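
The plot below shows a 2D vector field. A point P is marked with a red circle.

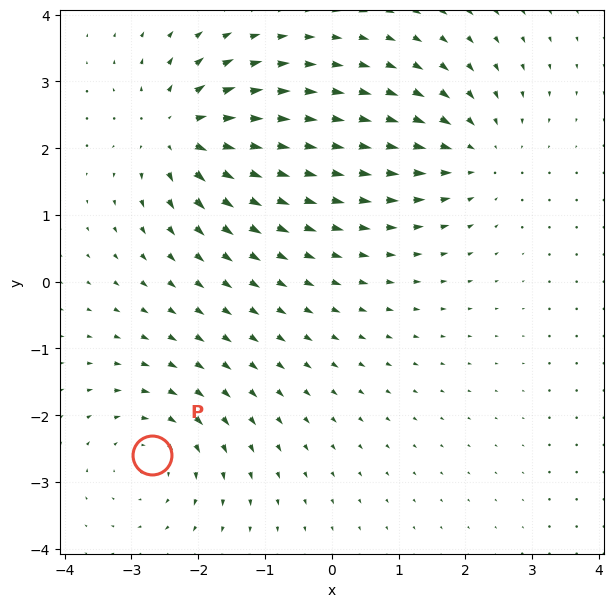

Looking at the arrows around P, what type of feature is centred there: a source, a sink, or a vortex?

At P (-2.7, -2.6) the arrows circulate clockwise. Divergence ≈0, curl about -4 — near-zero divergence with nonzero curl is a vortex.

vortex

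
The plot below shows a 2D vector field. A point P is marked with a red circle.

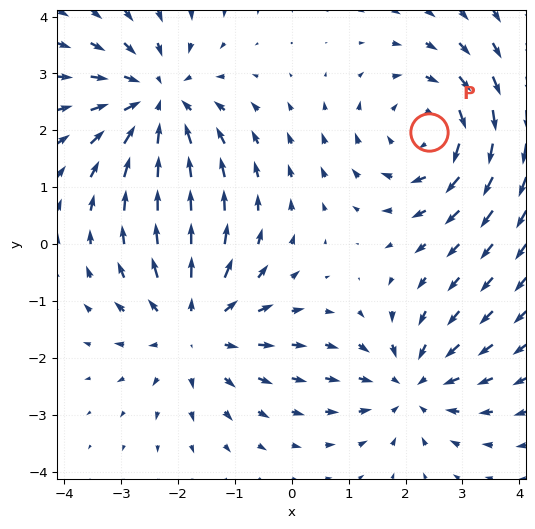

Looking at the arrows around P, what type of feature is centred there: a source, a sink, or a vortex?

At P (2.4, 2.0) the arrows circulate clockwise. Divergence ≈0, curl about -4 — near-zero divergence with nonzero curl is a vortex.

vortex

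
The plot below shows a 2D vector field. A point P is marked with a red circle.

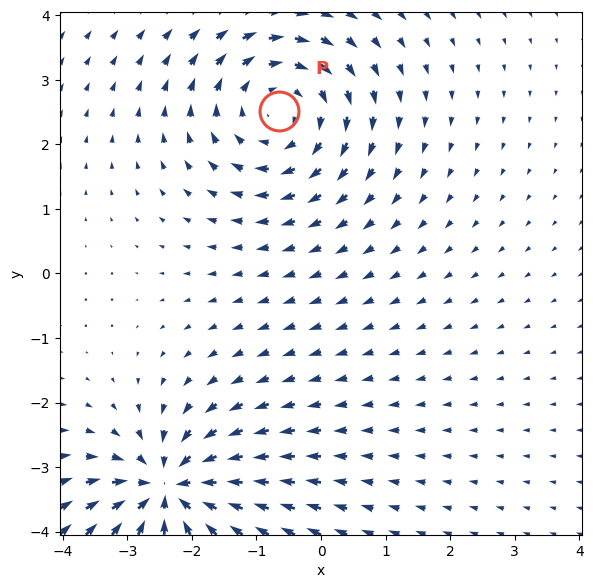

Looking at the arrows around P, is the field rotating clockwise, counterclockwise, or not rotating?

Near P at (-0.6, 2.5) the arrows circulate clockwise. The curl (z-component) there is about -3; negative curl means clockwise rotation.

clockwise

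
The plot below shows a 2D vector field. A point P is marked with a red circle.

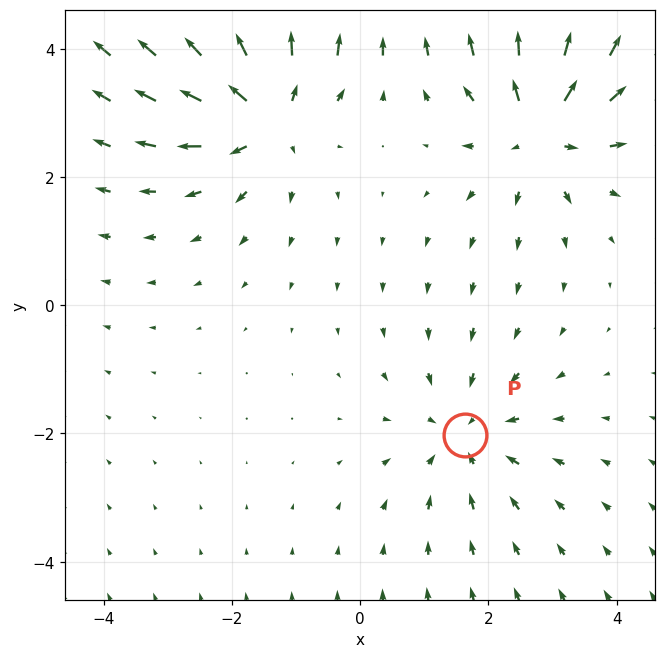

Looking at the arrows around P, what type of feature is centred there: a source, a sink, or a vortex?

At P (1.6, -2.0) the arrows converge inward. Divergence about -3, curl ≈0 — negative divergence with near-zero curl is a sink.

sink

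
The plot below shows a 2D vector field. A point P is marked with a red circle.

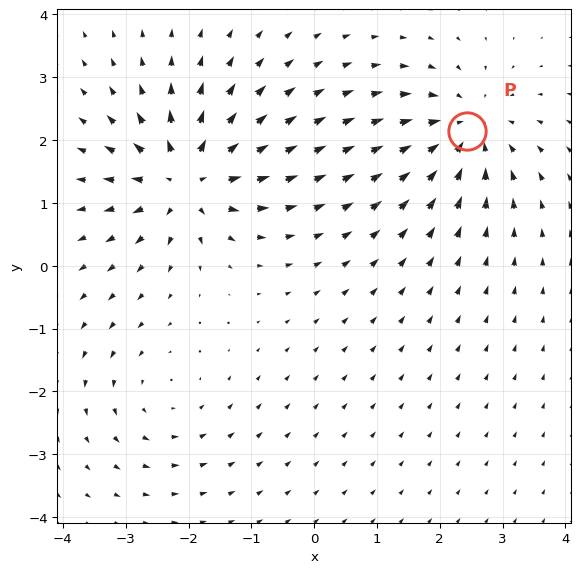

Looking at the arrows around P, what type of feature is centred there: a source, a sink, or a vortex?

At P (2.4, 2.1) the arrows converge inward. Divergence about -5, curl ≈0 — negative divergence with near-zero curl is a sink.

sink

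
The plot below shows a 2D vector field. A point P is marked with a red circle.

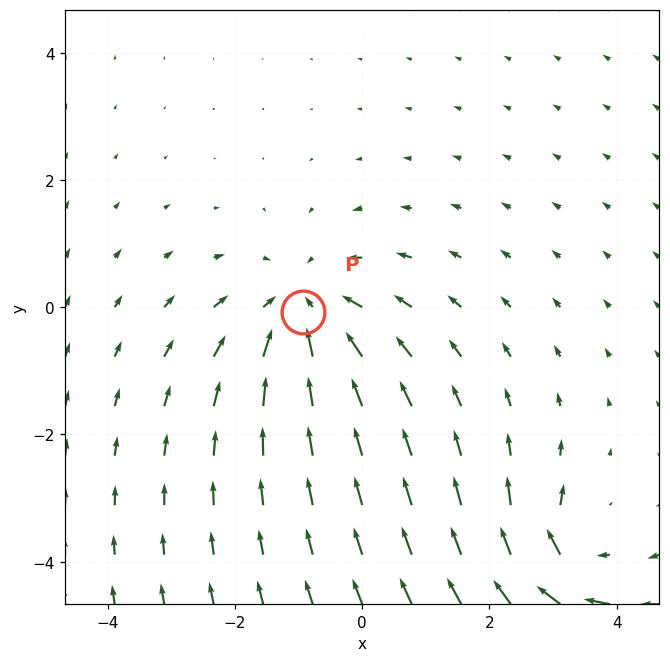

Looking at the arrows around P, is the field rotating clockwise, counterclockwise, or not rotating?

not rotating

Near P at (-0.9, -0.1) the arrows show no circulation. The curl there is ≈0.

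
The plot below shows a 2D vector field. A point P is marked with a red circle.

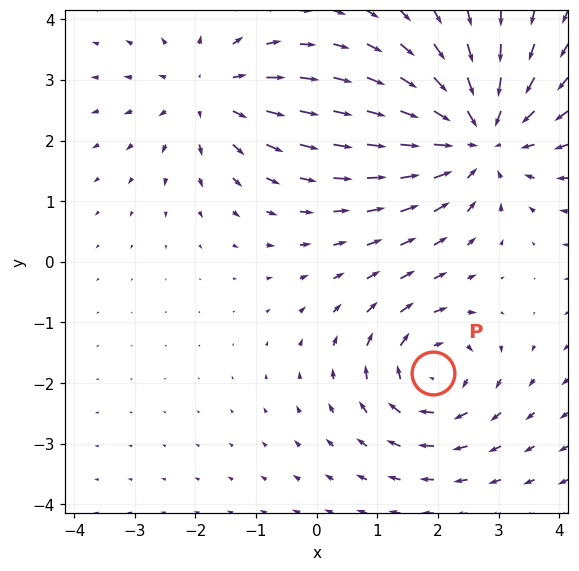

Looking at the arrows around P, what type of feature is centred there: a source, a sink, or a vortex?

vortex

At P (1.9, -1.8) the arrows circulate clockwise. Divergence ≈0, curl about -4 — near-zero divergence with nonzero curl is a vortex.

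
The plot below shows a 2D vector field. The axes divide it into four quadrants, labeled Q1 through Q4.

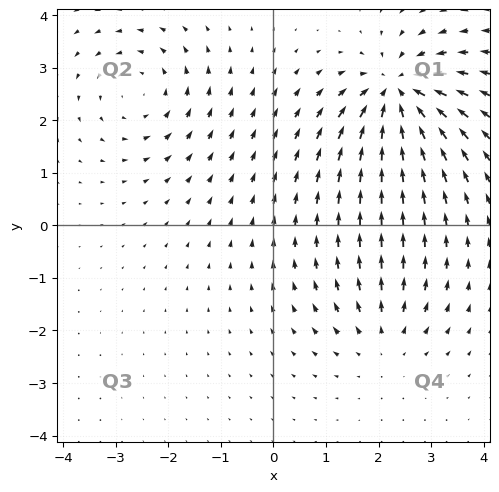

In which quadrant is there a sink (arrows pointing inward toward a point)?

The sink sits at approximately (2.4, 2.5), which lies in quadrant Q1. The divergence there is about -6, negative as expected for a sink.

Q1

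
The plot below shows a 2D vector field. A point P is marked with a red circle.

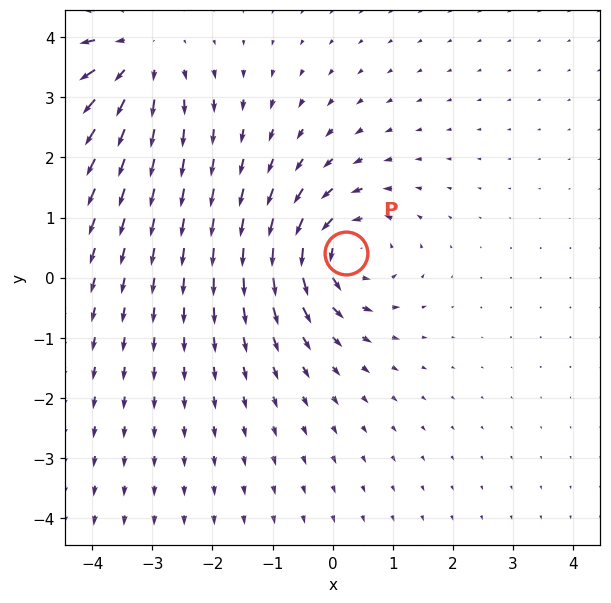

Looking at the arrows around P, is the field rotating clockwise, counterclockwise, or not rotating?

Near P at (0.2, 0.4) the arrows circulate counterclockwise. The curl (z-component) there is about +6; positive curl means counterclockwise rotation.

counterclockwise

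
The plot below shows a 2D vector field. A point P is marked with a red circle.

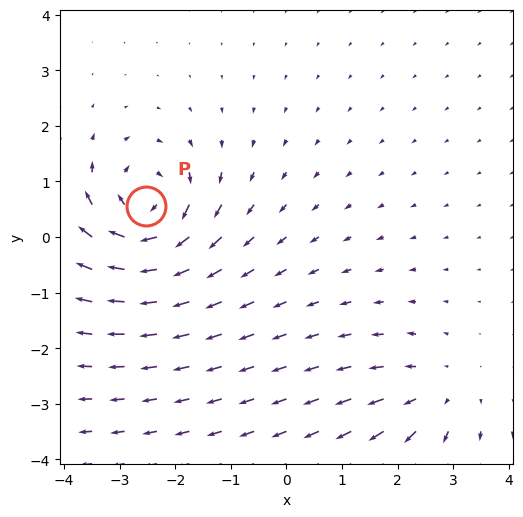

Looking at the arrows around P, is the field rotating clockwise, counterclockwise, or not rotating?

clockwise

Near P at (-2.5, 0.6) the arrows circulate clockwise. The curl (z-component) there is about -6; negative curl means clockwise rotation.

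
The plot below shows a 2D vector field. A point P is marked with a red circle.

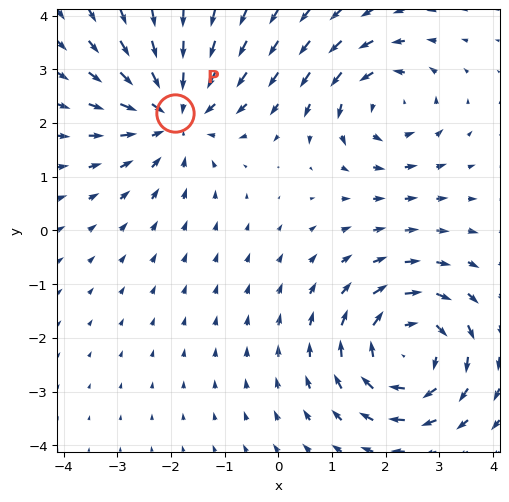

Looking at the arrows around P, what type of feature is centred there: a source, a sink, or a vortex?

sink

At P (-1.9, 2.2) the arrows converge inward. Divergence about -4, curl ≈0 — negative divergence with near-zero curl is a sink.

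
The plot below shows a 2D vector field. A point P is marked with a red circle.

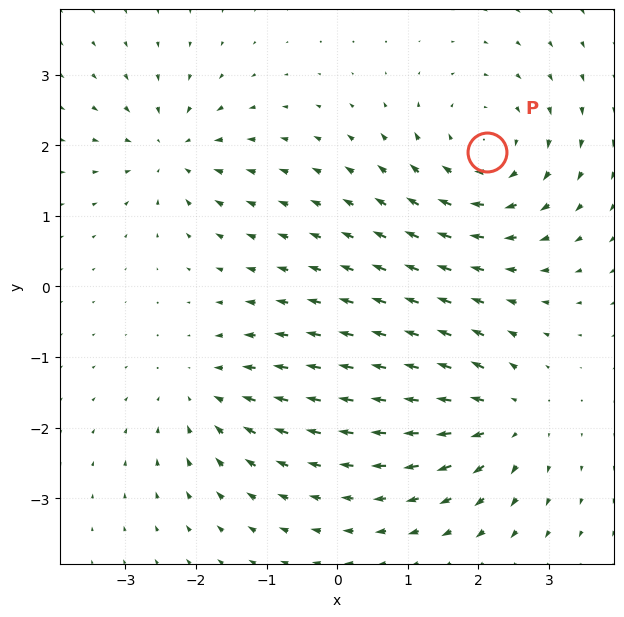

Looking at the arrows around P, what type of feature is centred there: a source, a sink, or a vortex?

vortex

At P (2.1, 1.9) the arrows circulate clockwise. Divergence ≈0, curl about -4 — near-zero divergence with nonzero curl is a vortex.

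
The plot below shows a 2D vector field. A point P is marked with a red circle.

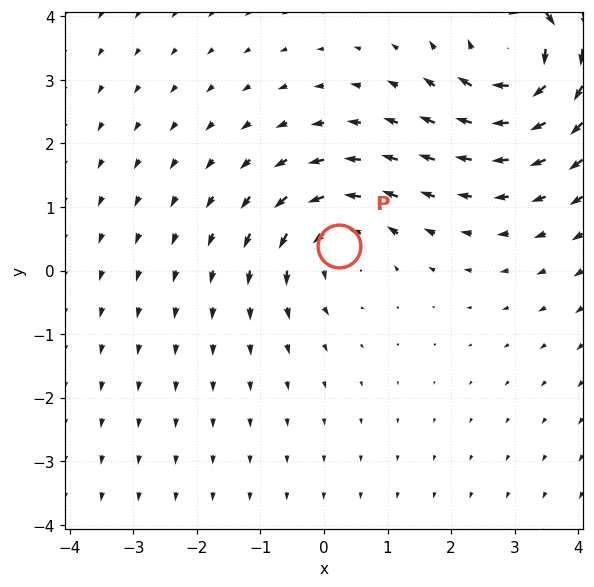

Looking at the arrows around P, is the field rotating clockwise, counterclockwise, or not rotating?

counterclockwise

Near P at (0.2, 0.4) the arrows circulate counterclockwise. The curl (z-component) there is about +4; positive curl means counterclockwise rotation.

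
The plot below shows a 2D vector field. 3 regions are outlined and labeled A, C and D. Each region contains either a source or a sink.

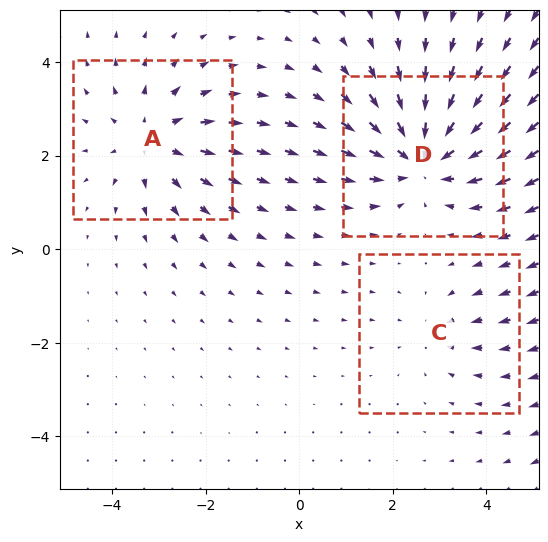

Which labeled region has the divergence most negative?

Divergence at each region's feature centre — A: about +3, C: about -2, D: about -4. Region D is most negative.

D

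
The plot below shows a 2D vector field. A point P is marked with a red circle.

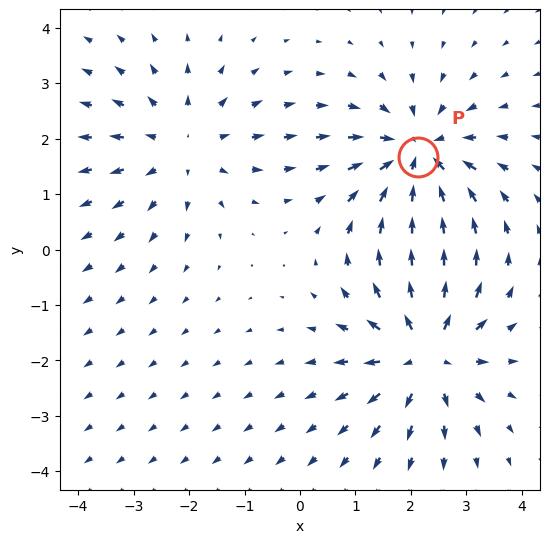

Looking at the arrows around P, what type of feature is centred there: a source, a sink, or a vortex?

sink

At P (2.1, 1.7) the arrows converge inward. Divergence about -4, curl ≈0 — negative divergence with near-zero curl is a sink.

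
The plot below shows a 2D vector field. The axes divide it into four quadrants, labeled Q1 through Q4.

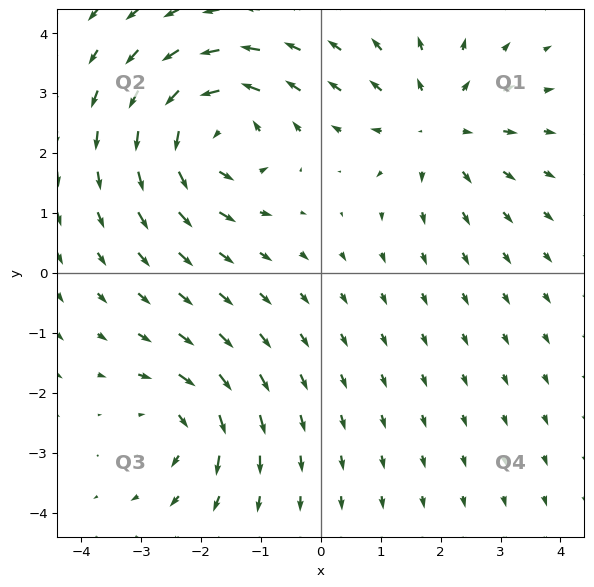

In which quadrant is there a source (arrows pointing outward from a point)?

The source sits at approximately (1.9, 2.5), which lies in quadrant Q1. The divergence there is about +3, positive as expected for a source.

Q1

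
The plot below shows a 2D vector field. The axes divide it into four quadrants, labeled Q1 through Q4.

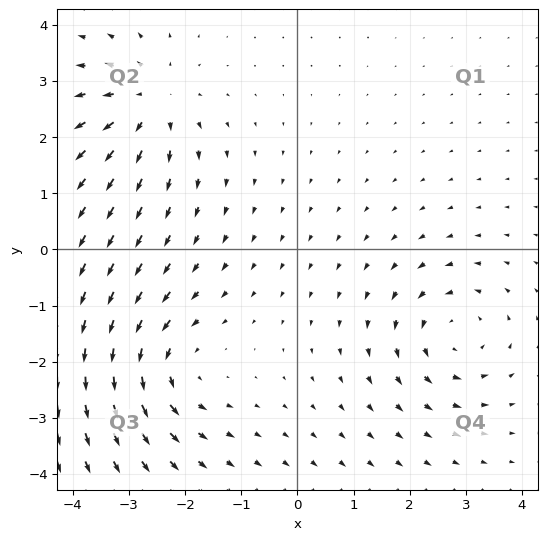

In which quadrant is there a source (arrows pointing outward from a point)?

The source sits at approximately (-2.6, 2.6), which lies in quadrant Q2. The divergence there is about +5, positive as expected for a source.

Q2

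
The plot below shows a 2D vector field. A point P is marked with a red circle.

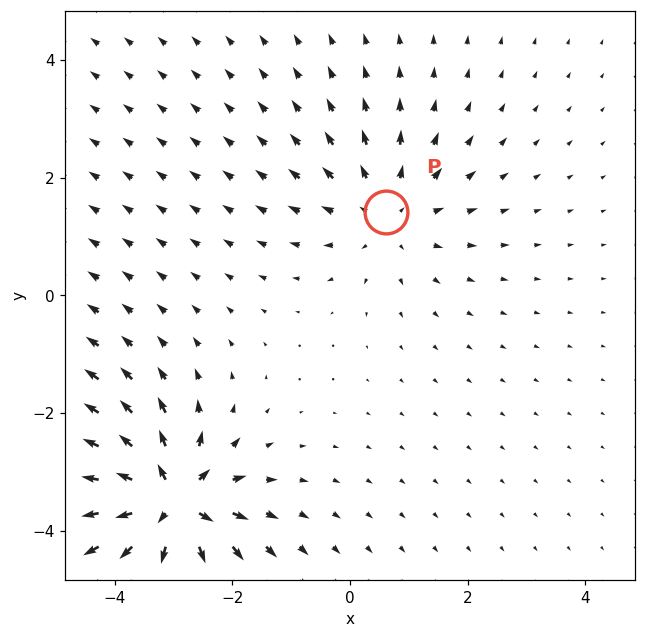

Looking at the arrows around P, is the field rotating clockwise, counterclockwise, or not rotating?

Near P at (0.6, 1.4) the arrows show no circulation. The curl there is ≈0.

not rotating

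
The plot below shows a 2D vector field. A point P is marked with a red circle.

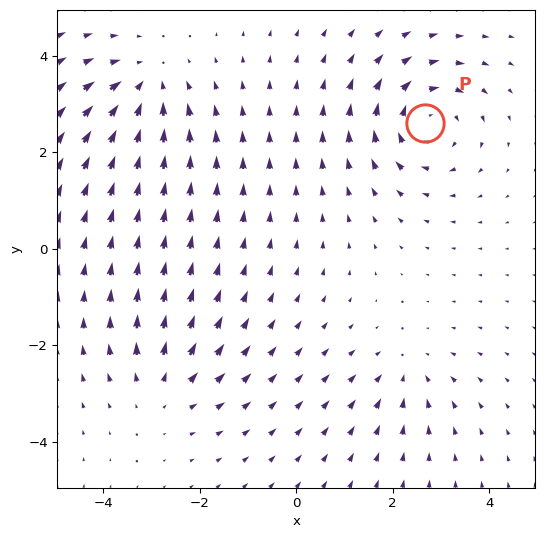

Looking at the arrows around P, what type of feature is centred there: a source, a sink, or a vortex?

vortex

At P (2.7, 2.6) the arrows circulate clockwise. Divergence ≈0, curl about -5 — near-zero divergence with nonzero curl is a vortex.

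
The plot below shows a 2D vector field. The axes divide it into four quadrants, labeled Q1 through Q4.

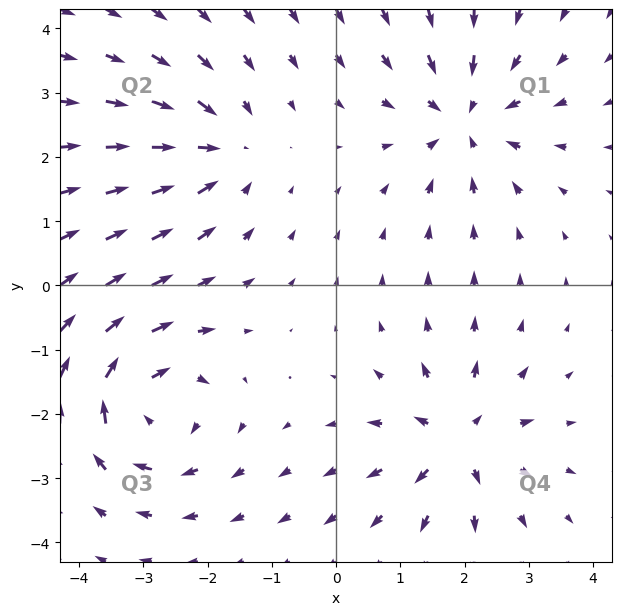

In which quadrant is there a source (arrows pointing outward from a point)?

The source sits at approximately (1.9, -2.4), which lies in quadrant Q4. The divergence there is about +5, positive as expected for a source.

Q4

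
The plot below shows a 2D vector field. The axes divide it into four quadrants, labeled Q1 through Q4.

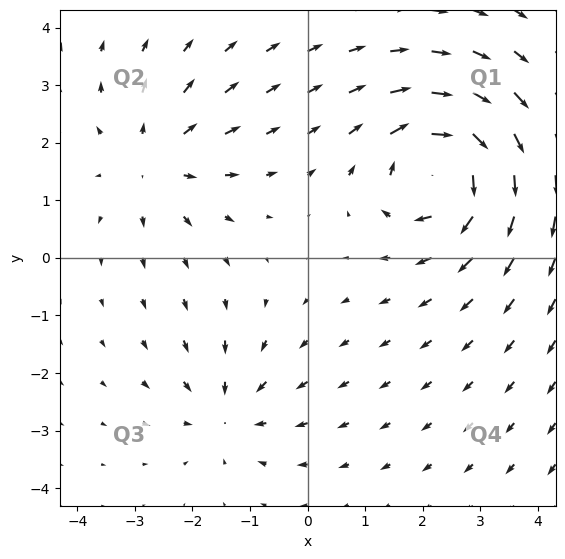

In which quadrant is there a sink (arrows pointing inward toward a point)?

Q3

The sink sits at approximately (-1.4, -2.7), which lies in quadrant Q3. The divergence there is about -3, negative as expected for a sink.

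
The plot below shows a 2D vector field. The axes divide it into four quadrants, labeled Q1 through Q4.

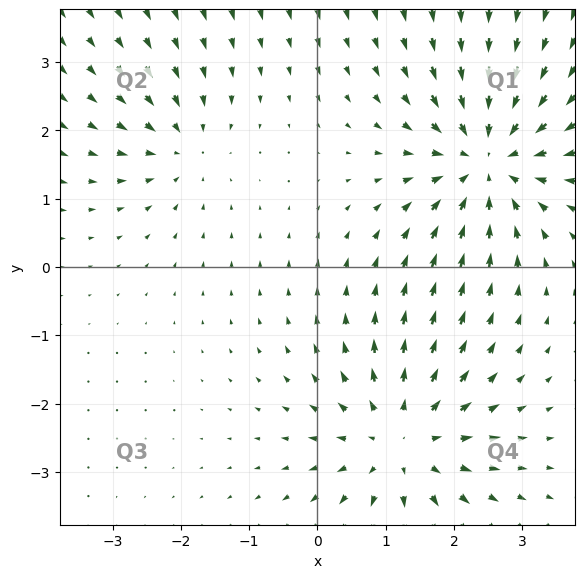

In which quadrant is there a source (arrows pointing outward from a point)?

Q4

The source sits at approximately (1.2, -2.5), which lies in quadrant Q4. The divergence there is about +4, positive as expected for a source.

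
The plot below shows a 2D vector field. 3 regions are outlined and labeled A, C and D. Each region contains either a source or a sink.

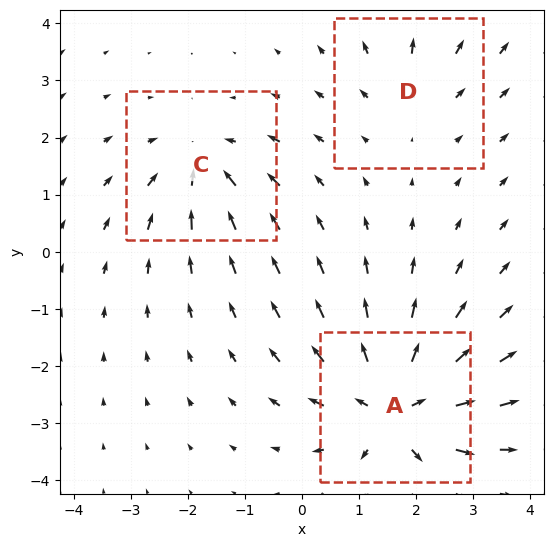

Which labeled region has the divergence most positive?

Divergence at each region's feature centre — A: about +5, C: about -3, D: about +2. Region A is most positive.

A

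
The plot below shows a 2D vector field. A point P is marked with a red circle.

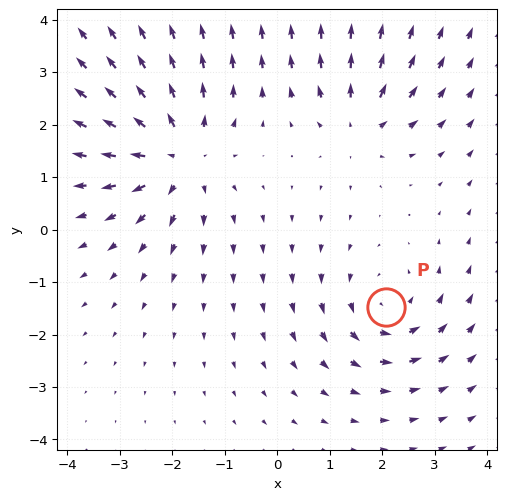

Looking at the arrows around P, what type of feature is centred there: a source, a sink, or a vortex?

At P (2.1, -1.5) the arrows circulate counterclockwise. Divergence ≈0, curl about +4 — near-zero divergence with nonzero curl is a vortex.

vortex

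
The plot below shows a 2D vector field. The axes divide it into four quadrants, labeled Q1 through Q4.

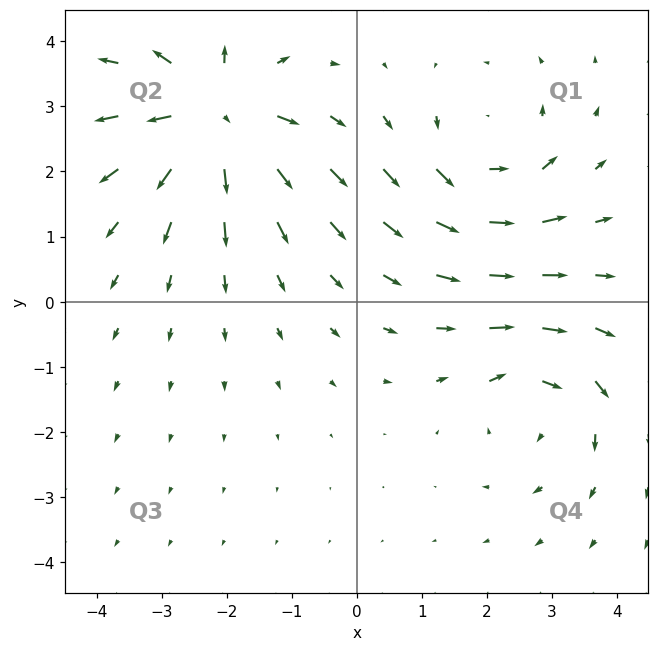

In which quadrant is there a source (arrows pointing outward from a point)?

The source sits at approximately (-2.2, 2.9), which lies in quadrant Q2. The divergence there is about +7, positive as expected for a source.

Q2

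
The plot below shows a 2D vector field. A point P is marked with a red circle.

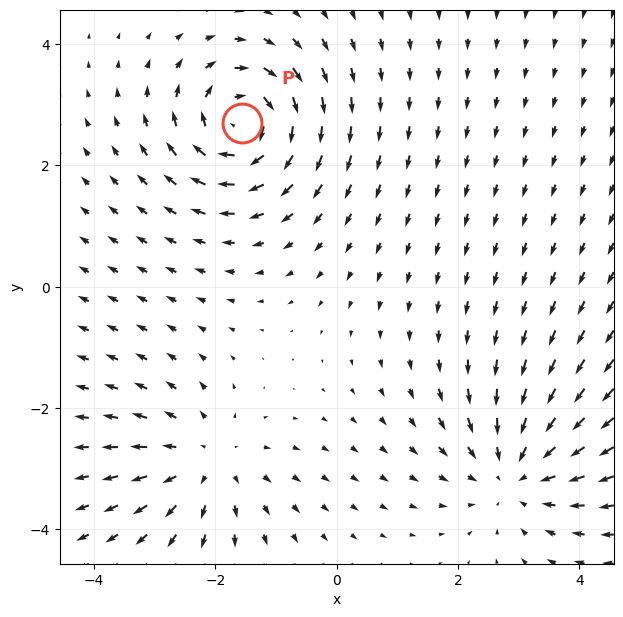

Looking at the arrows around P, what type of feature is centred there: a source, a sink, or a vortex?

vortex

At P (-1.6, 2.7) the arrows circulate clockwise. Divergence ≈0, curl about -7 — near-zero divergence with nonzero curl is a vortex.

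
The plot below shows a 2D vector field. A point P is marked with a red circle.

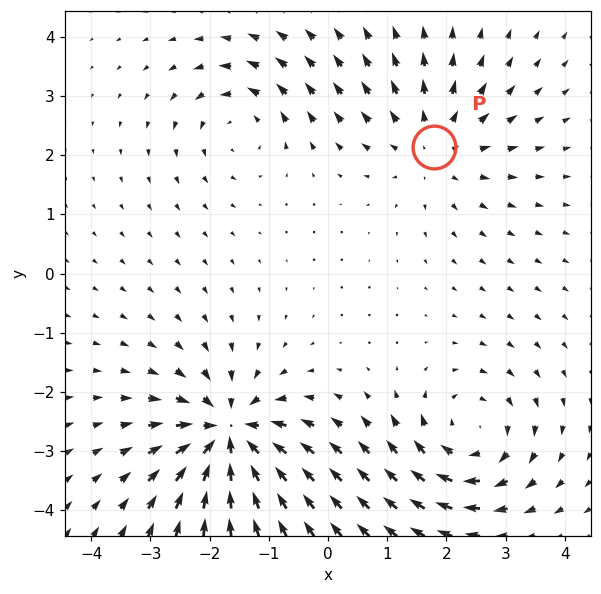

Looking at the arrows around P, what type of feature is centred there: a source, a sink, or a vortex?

source

At P (1.8, 2.1) the arrows spread outward. Divergence about +3, curl ≈0 — positive divergence with near-zero curl is a source.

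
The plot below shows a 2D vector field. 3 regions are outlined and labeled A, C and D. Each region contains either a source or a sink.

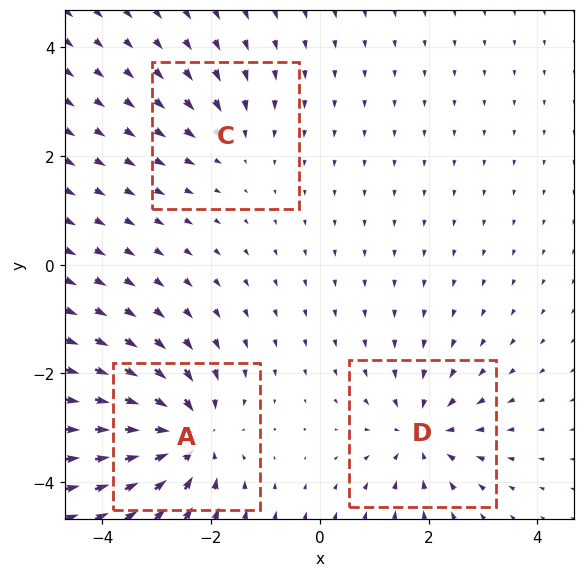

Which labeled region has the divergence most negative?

A

Divergence at each region's feature centre — A: about -5, C: about -2, D: about -4. Region A is most negative.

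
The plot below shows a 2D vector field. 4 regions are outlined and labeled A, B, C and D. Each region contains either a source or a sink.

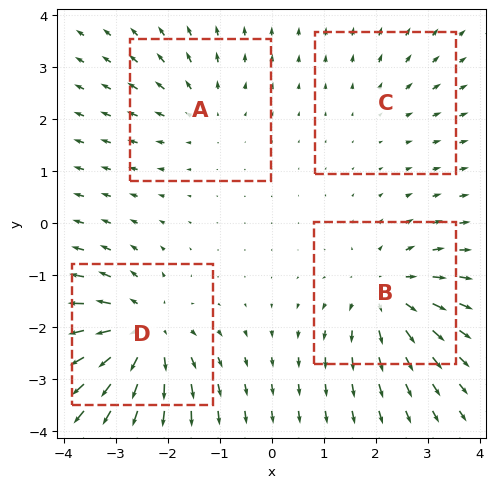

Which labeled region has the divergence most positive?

D

Divergence at each region's feature centre — A: about +3, B: about +5, C: about +2, D: about +6. Region D is most positive.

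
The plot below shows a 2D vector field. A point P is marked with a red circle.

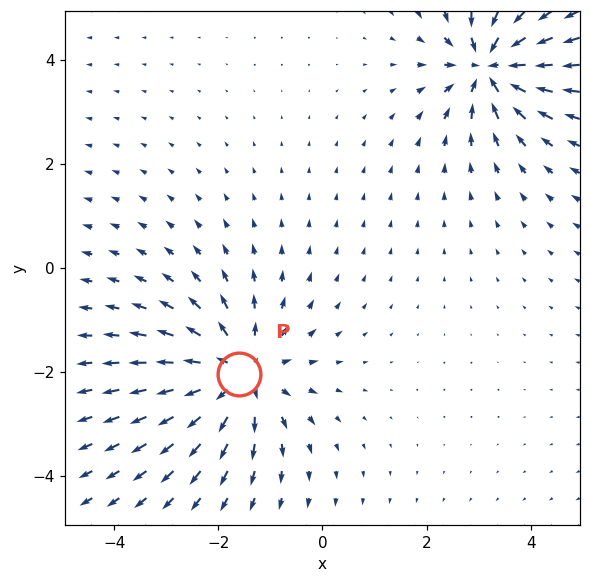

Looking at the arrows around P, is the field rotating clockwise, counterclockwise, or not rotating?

Near P at (-1.6, -2.0) the arrows show no circulation. The curl there is ≈0.

not rotating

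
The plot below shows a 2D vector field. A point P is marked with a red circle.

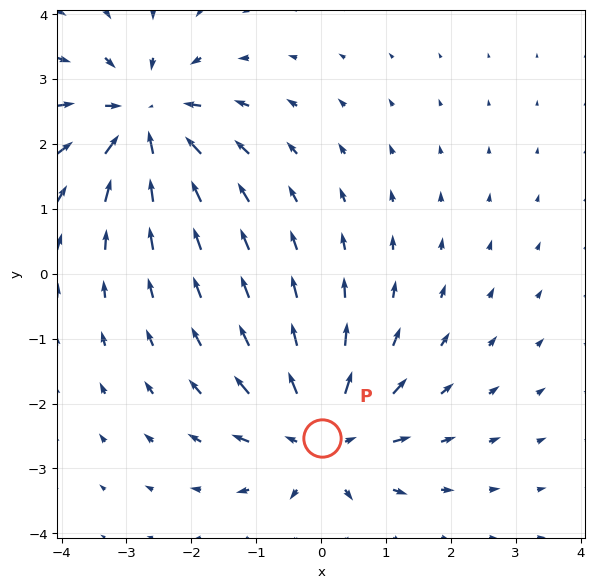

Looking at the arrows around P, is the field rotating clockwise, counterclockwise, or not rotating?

Near P at (0.0, -2.5) the arrows show no circulation. The curl there is ≈0.

not rotating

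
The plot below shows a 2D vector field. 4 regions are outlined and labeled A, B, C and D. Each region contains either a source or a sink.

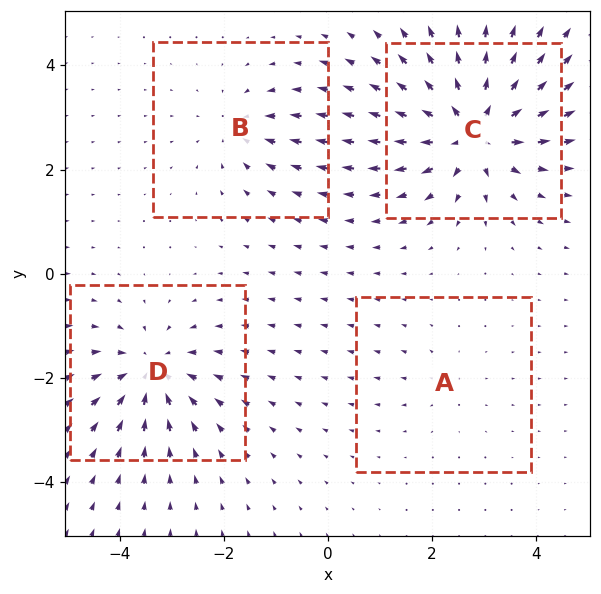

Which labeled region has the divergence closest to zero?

Divergence at each region's feature centre — A: about +2, B: about -4, C: about +8, D: about -6. Region A is closest to zero.

A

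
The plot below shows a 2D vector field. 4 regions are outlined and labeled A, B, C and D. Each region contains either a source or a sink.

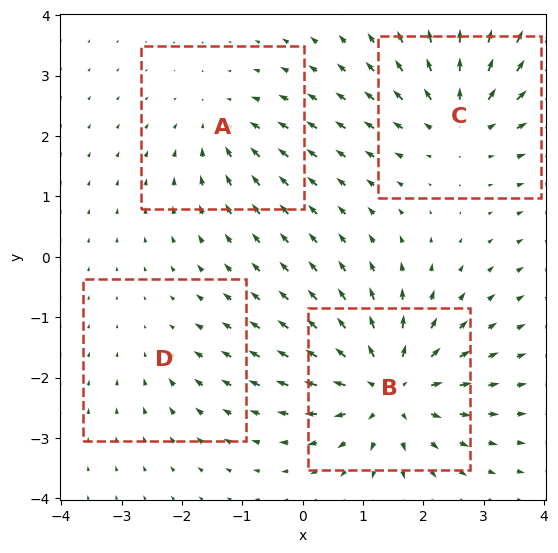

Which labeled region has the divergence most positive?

Divergence at each region's feature centre — A: about -4, B: about +7, C: about +5, D: about -2. Region B is most positive.

B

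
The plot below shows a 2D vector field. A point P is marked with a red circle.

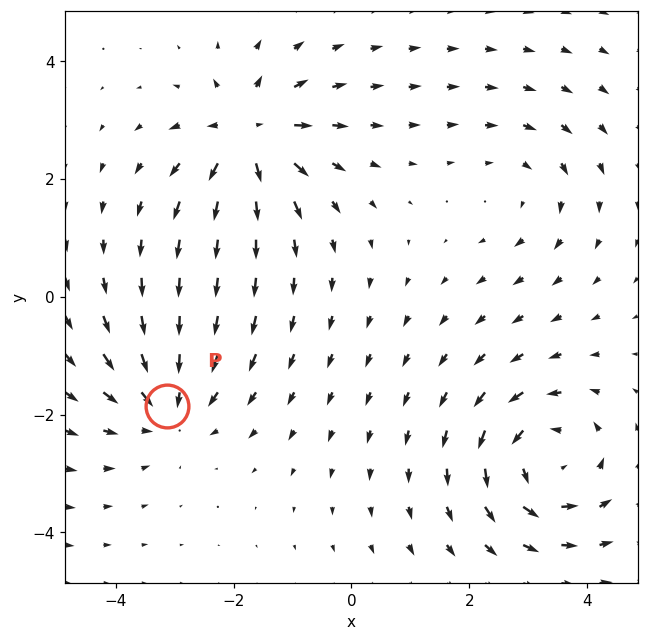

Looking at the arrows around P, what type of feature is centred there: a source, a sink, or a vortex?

sink

At P (-3.1, -1.9) the arrows converge inward. Divergence about -4, curl ≈0 — negative divergence with near-zero curl is a sink.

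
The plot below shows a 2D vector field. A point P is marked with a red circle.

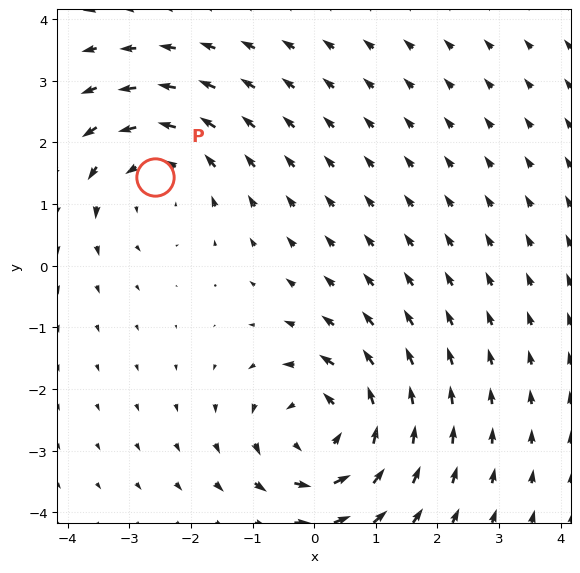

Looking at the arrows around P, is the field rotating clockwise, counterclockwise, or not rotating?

counterclockwise

Near P at (-2.6, 1.4) the arrows circulate counterclockwise. The curl (z-component) there is about +3; positive curl means counterclockwise rotation.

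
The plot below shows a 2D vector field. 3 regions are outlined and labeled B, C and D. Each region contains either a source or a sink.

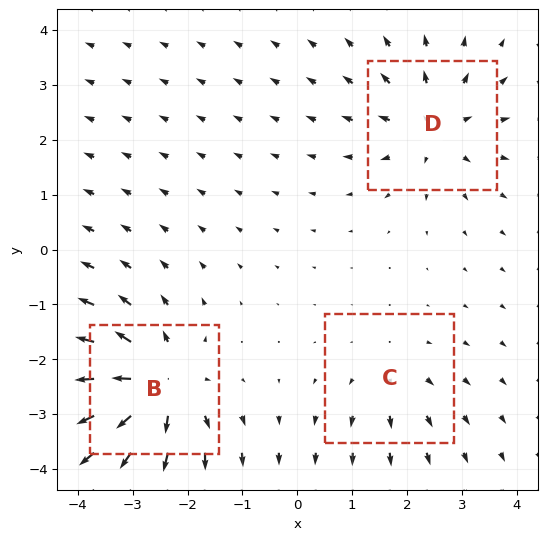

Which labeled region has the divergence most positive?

Divergence at each region's feature centre — B: about +5, C: about +2, D: about +4. Region B is most positive.

B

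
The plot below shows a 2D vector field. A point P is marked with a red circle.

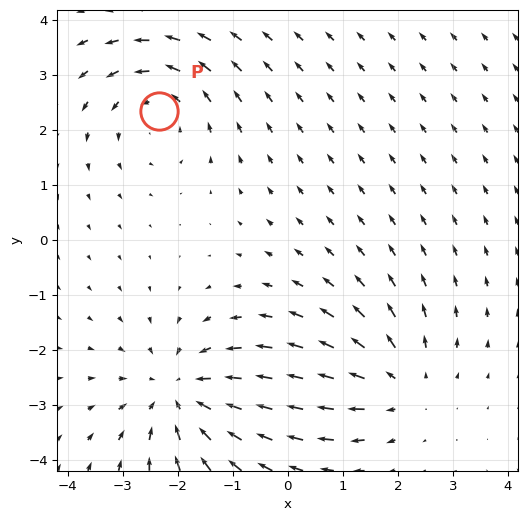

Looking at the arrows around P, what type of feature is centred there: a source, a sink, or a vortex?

At P (-2.3, 2.4) the arrows circulate counterclockwise. Divergence ≈0, curl about +3 — near-zero divergence with nonzero curl is a vortex.

vortex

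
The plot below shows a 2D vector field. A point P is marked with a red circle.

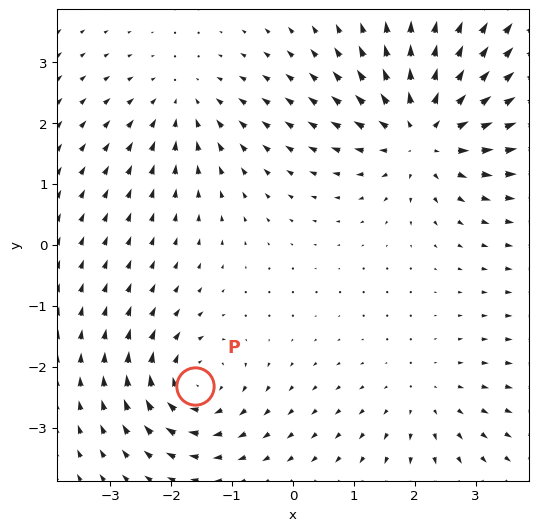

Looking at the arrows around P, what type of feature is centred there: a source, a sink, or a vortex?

vortex

At P (-1.6, -2.3) the arrows circulate clockwise. Divergence ≈0, curl about -5 — near-zero divergence with nonzero curl is a vortex.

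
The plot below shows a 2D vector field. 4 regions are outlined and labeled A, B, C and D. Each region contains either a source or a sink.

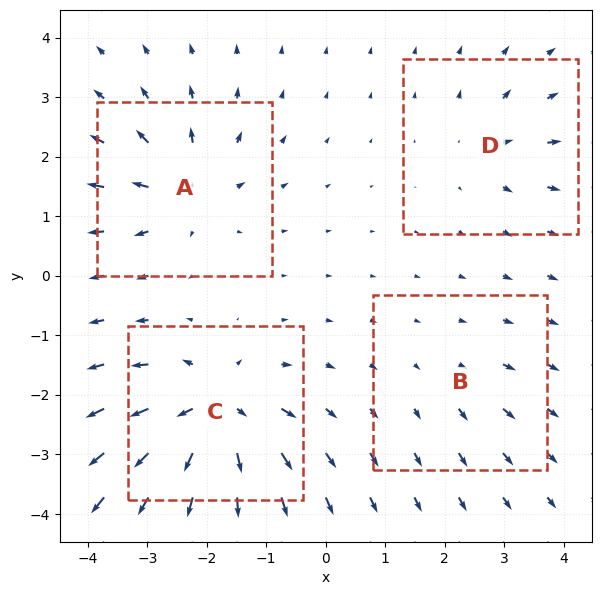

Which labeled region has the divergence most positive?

Divergence at each region's feature centre — A: about +6, B: about +2, C: about +9, D: about +4. Region C is most positive.

C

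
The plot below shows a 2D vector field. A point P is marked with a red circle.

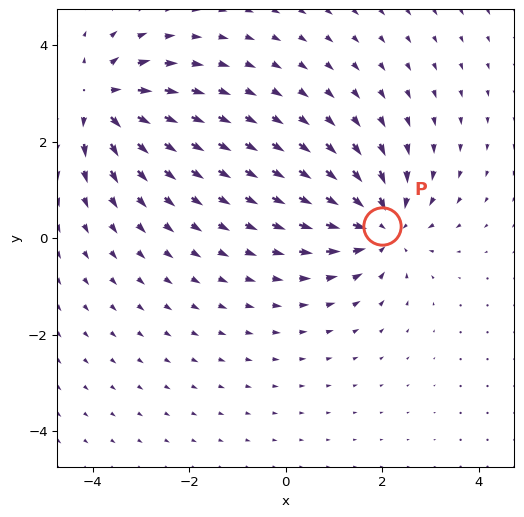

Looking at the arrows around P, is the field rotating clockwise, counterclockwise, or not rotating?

Near P at (2.0, 0.2) the arrows show no circulation. The curl there is ≈0.

not rotating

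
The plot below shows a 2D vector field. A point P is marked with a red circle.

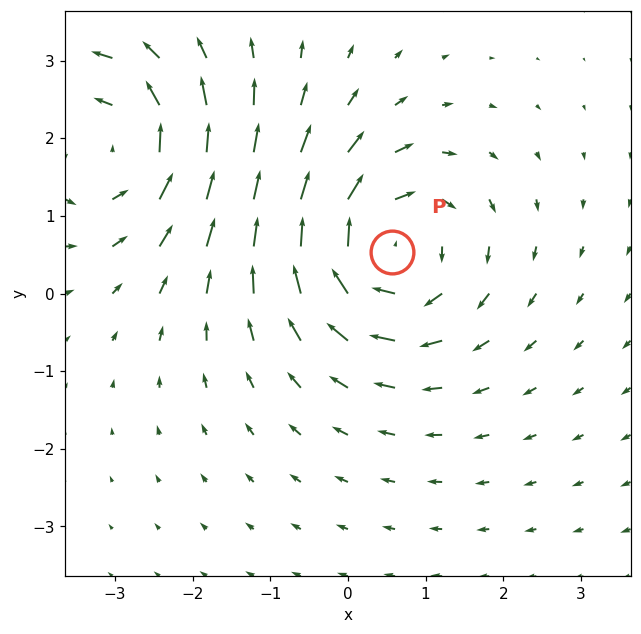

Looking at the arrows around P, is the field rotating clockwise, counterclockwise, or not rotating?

Near P at (0.6, 0.5) the arrows circulate clockwise. The curl (z-component) there is about -5; negative curl means clockwise rotation.

clockwise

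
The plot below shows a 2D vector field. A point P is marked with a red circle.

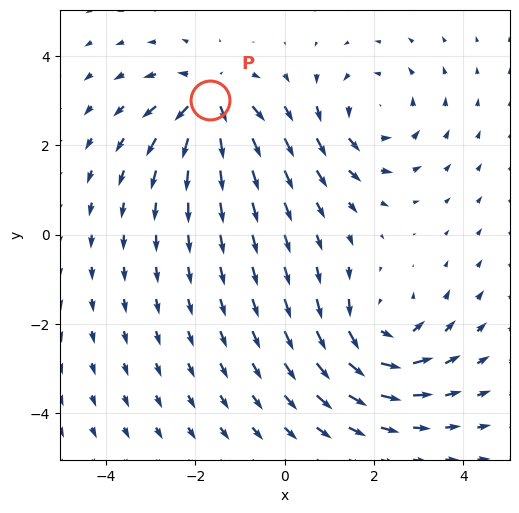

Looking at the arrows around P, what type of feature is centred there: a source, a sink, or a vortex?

At P (-1.7, 3.0) the arrows spread outward. Divergence about +5, curl ≈0 — positive divergence with near-zero curl is a source.

source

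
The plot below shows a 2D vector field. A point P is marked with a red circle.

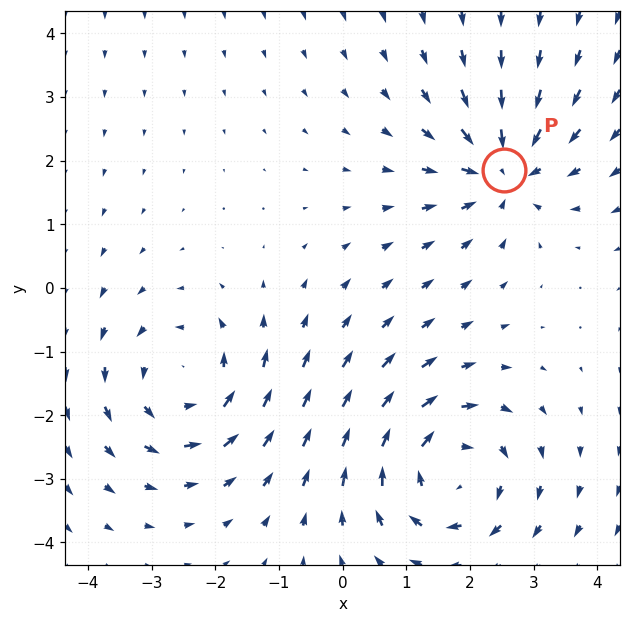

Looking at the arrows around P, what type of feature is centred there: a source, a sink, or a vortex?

sink

At P (2.5, 1.8) the arrows converge inward. Divergence about -4, curl ≈0 — negative divergence with near-zero curl is a sink.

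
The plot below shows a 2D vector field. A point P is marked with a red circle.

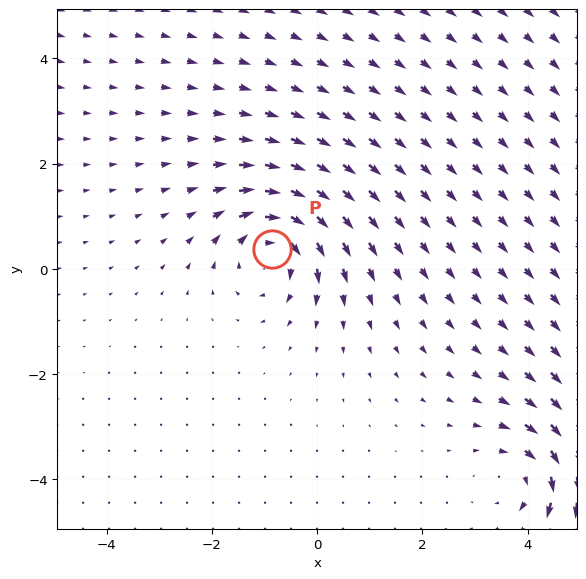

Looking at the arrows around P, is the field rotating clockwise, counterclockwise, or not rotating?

Near P at (-0.9, 0.4) the arrows circulate clockwise. The curl (z-component) there is about -5; negative curl means clockwise rotation.

clockwise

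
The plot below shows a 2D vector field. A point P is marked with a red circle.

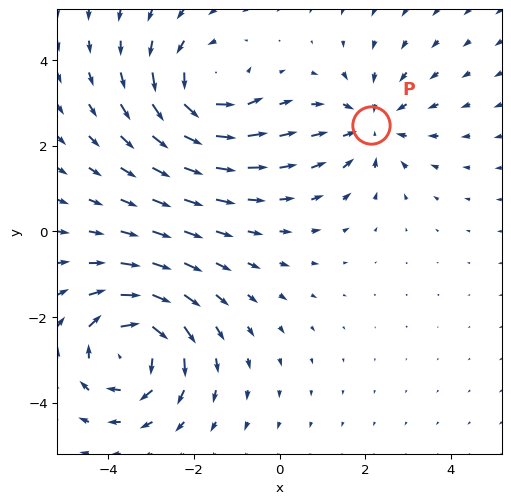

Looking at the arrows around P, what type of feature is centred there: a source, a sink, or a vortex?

sink

At P (2.1, 2.5) the arrows converge inward. Divergence about -3, curl ≈0 — negative divergence with near-zero curl is a sink.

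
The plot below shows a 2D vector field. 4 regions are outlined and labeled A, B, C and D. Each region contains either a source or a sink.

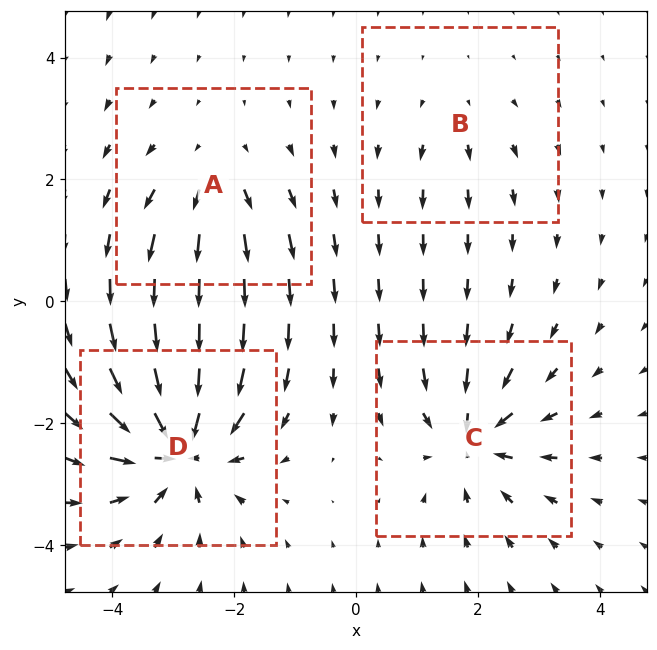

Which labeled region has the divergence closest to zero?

B

Divergence at each region's feature centre — A: about +4, B: about +2, C: about -6, D: about -9. Region B is closest to zero.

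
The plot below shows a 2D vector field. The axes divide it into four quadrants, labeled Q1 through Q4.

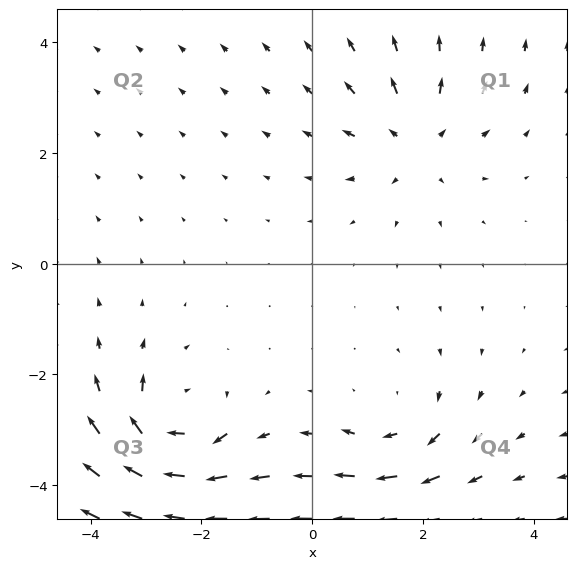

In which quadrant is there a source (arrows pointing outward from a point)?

Q1

The source sits at approximately (1.9, 2.2), which lies in quadrant Q1. The divergence there is about +3, positive as expected for a source.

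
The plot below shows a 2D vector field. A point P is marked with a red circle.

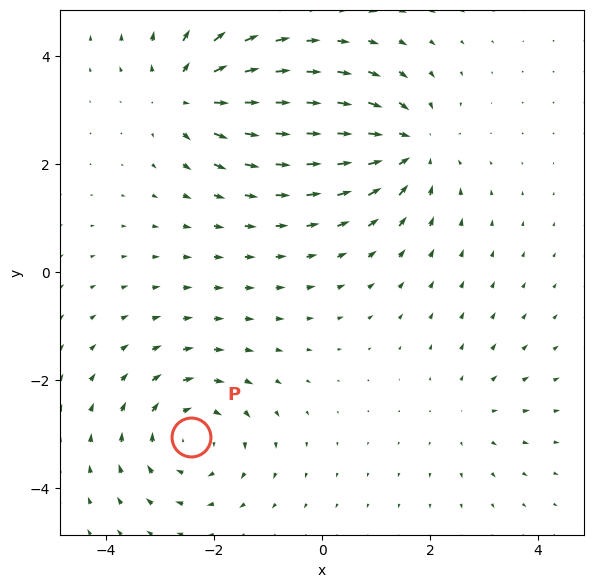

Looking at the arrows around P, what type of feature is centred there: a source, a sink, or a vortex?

vortex

At P (-2.4, -3.0) the arrows circulate clockwise. Divergence ≈0, curl about -5 — near-zero divergence with nonzero curl is a vortex.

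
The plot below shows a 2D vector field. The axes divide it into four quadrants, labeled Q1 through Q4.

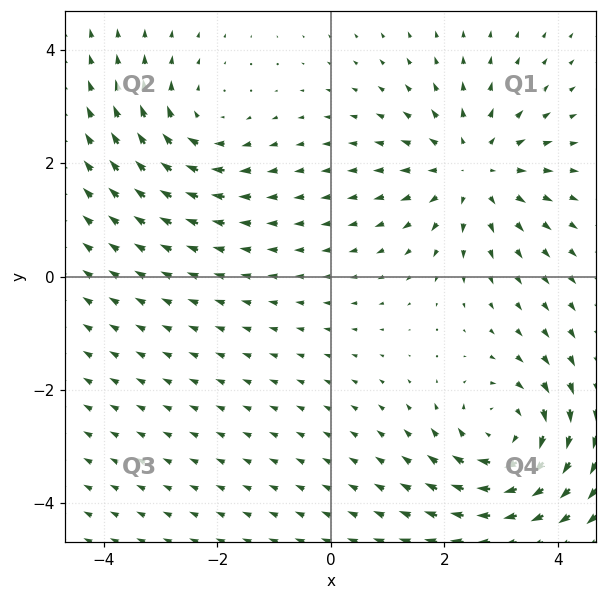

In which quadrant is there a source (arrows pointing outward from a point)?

Q1

The source sits at approximately (2.5, 1.9), which lies in quadrant Q1. The divergence there is about +4, positive as expected for a source.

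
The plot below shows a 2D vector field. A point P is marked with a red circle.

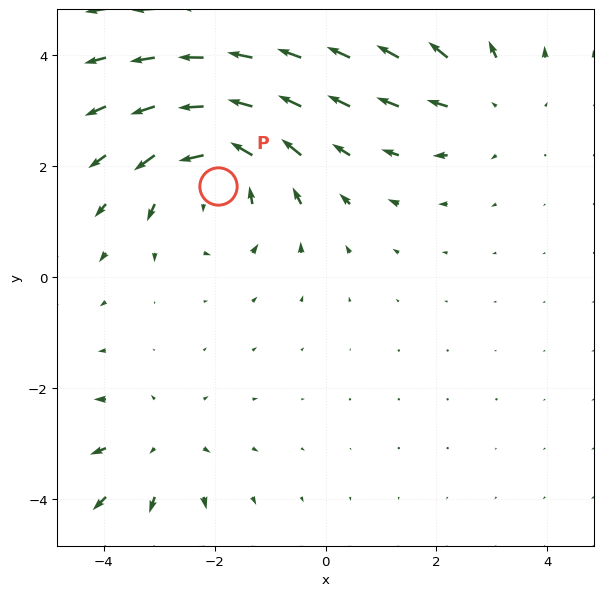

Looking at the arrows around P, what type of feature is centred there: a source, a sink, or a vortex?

vortex

At P (-1.9, 1.6) the arrows circulate counterclockwise. Divergence ≈0, curl about +6 — near-zero divergence with nonzero curl is a vortex.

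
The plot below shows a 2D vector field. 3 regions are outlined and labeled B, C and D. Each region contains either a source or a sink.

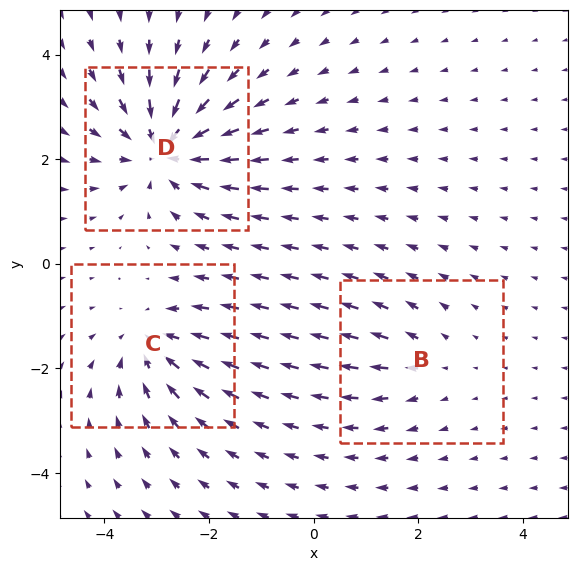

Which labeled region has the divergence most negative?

Divergence at each region's feature centre — B: about +2, C: about -4, D: about -5. Region D is most negative.

D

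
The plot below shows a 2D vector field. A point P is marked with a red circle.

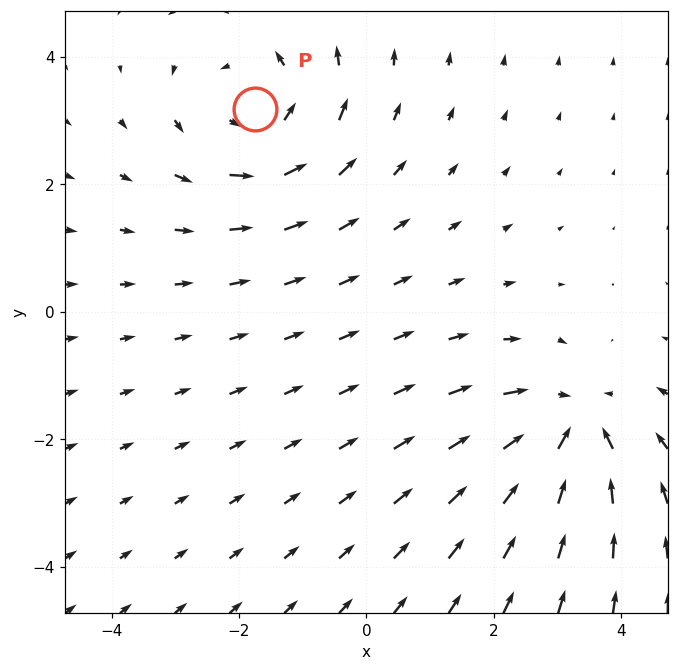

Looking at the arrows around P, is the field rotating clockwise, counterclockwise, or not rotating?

counterclockwise

Near P at (-1.8, 3.2) the arrows circulate counterclockwise. The curl (z-component) there is about +4; positive curl means counterclockwise rotation.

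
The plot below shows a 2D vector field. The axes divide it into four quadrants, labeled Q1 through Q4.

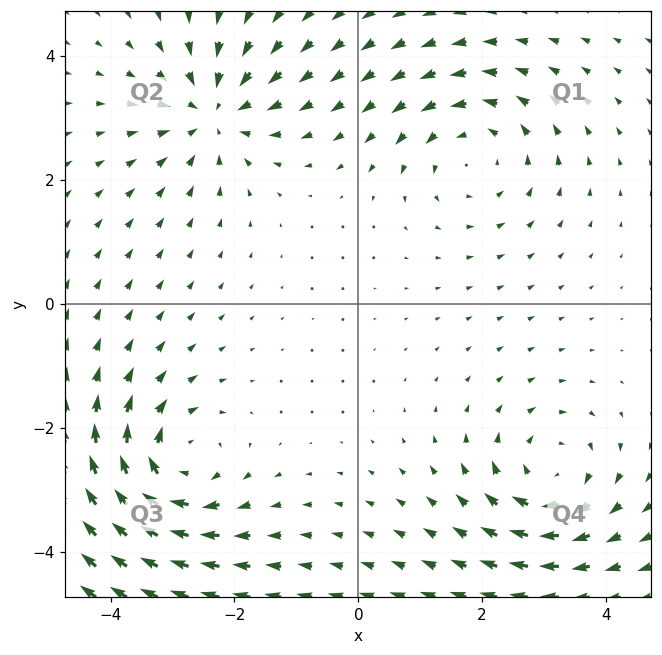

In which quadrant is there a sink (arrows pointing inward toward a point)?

The sink sits at approximately (-2.3, 3.1), which lies in quadrant Q2. The divergence there is about -5, negative as expected for a sink.

Q2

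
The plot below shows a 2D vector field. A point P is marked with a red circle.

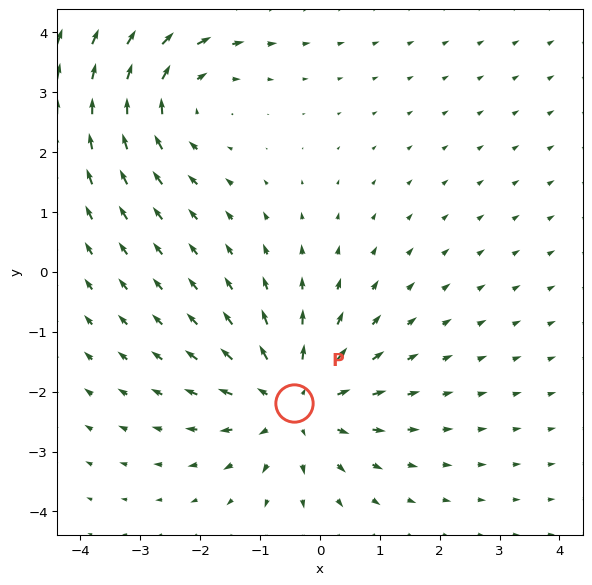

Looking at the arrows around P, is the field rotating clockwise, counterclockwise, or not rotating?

not rotating

Near P at (-0.4, -2.2) the arrows show no circulation. The curl there is ≈0.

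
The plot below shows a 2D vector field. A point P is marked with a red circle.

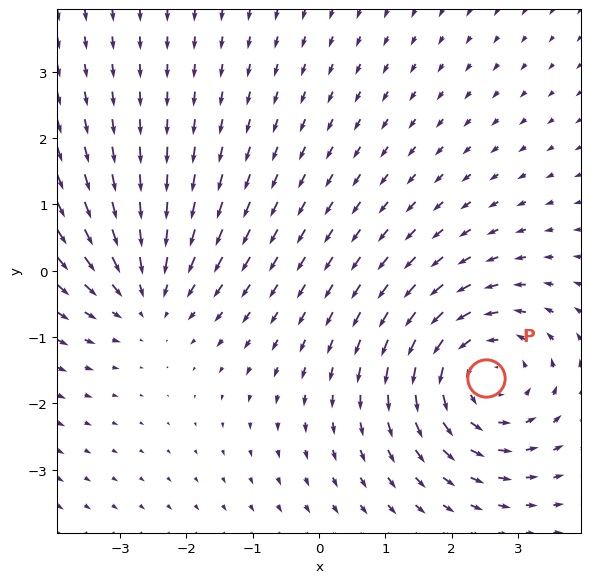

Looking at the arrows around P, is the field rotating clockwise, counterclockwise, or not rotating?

Near P at (2.5, -1.6) the arrows circulate counterclockwise. The curl (z-component) there is about +4; positive curl means counterclockwise rotation.

counterclockwise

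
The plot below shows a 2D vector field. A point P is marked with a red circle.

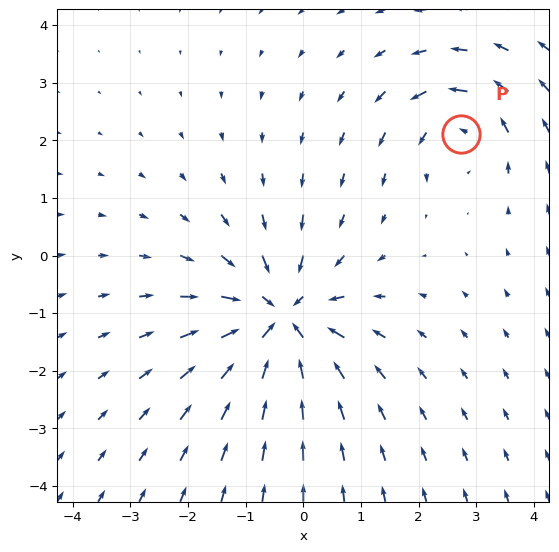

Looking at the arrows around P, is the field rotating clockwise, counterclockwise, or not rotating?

counterclockwise

Near P at (2.7, 2.1) the arrows circulate counterclockwise. The curl (z-component) there is about +3; positive curl means counterclockwise rotation.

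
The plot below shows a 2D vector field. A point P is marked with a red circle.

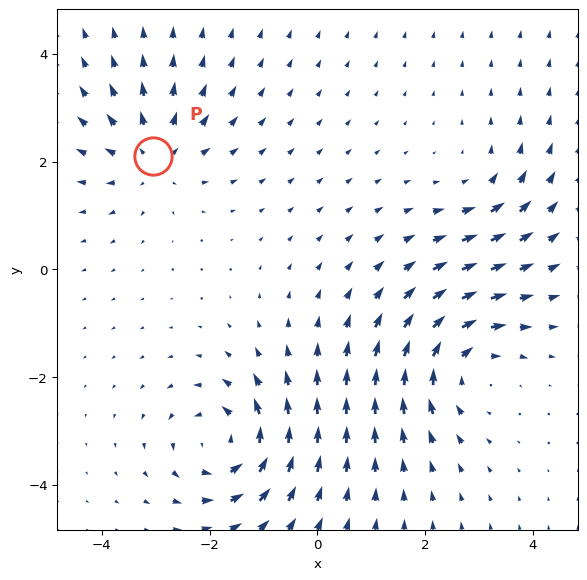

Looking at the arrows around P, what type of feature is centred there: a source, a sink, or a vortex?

At P (-3.0, 2.1) the arrows spread outward. Divergence about +4, curl ≈0 — positive divergence with near-zero curl is a source.

source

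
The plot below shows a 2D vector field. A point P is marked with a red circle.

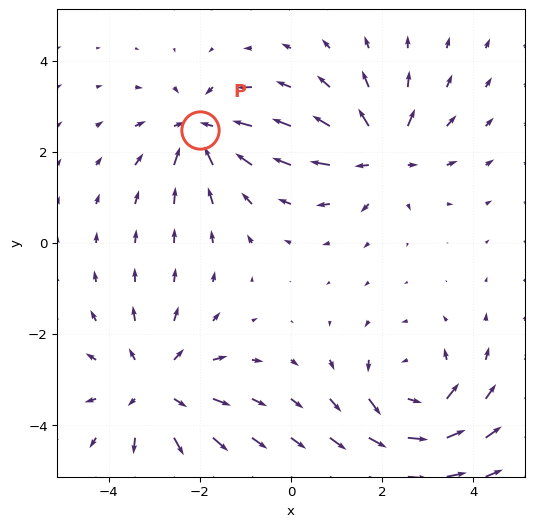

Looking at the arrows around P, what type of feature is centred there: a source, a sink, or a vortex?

sink

At P (-2.0, 2.5) the arrows converge inward. Divergence about -5, curl ≈0 — negative divergence with near-zero curl is a sink.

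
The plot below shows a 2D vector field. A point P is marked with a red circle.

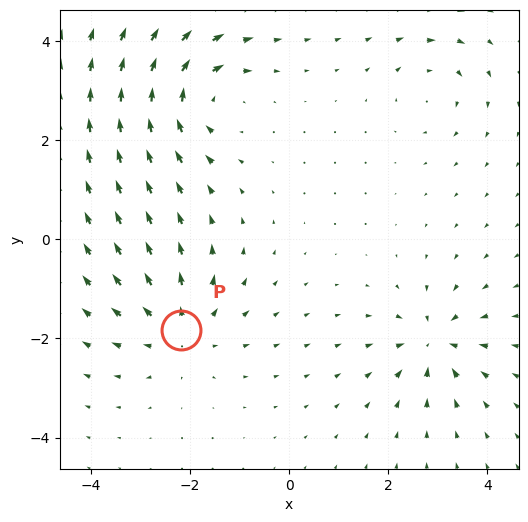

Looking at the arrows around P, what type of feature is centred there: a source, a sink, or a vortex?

source

At P (-2.2, -1.8) the arrows spread outward. Divergence about +4, curl ≈0 — positive divergence with near-zero curl is a source.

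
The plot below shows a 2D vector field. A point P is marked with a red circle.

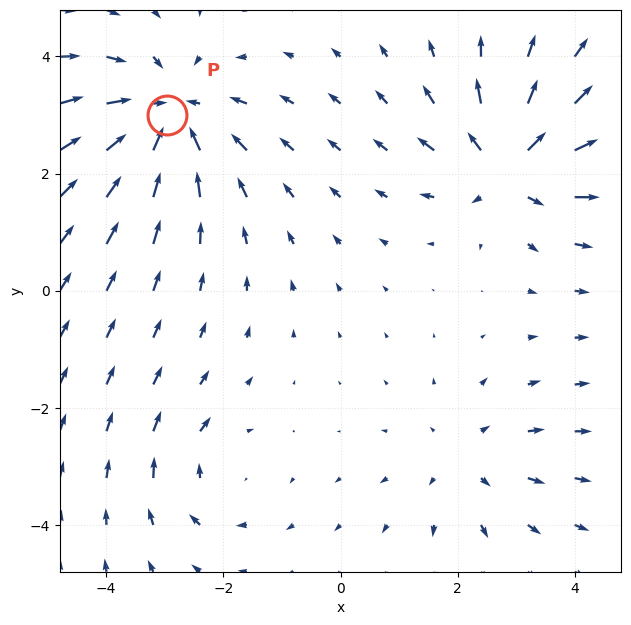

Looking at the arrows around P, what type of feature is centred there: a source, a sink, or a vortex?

sink

At P (-3.0, 3.0) the arrows converge inward. Divergence about -5, curl ≈0 — negative divergence with near-zero curl is a sink.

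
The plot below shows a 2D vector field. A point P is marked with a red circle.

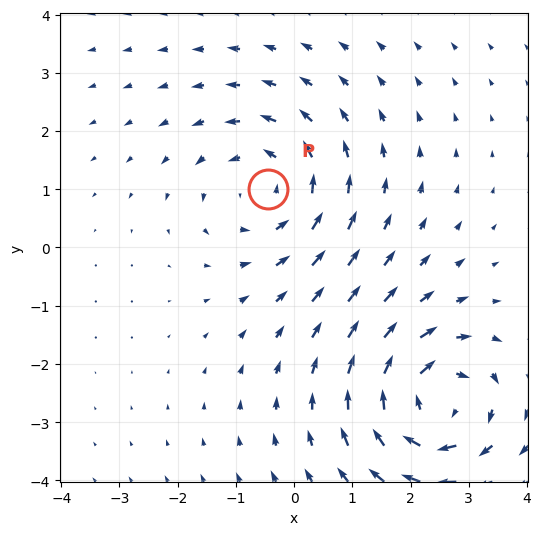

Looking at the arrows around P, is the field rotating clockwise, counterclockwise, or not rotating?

counterclockwise

Near P at (-0.4, 1.0) the arrows circulate counterclockwise. The curl (z-component) there is about +3; positive curl means counterclockwise rotation.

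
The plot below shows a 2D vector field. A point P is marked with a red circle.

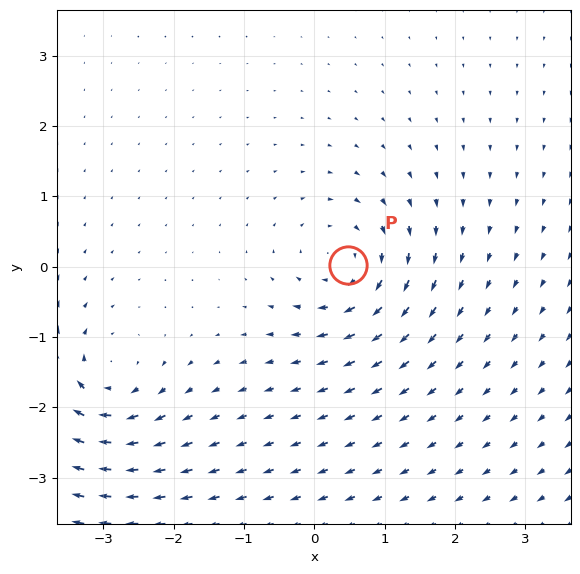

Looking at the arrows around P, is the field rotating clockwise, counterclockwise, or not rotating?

clockwise

Near P at (0.5, 0.0) the arrows circulate clockwise. The curl (z-component) there is about -4; negative curl means clockwise rotation.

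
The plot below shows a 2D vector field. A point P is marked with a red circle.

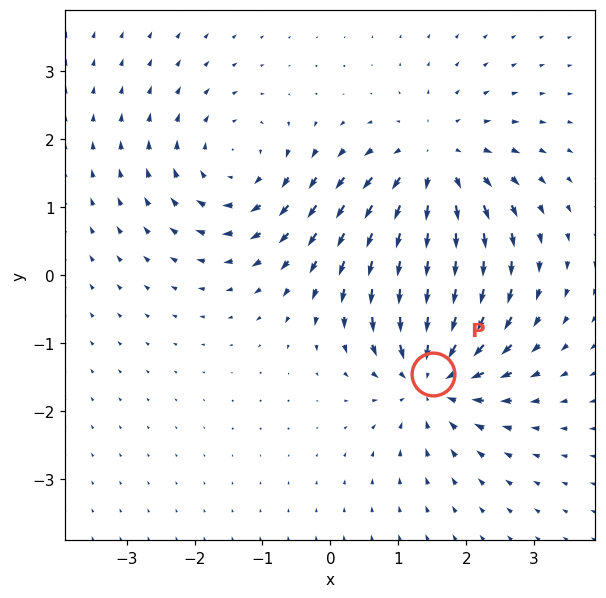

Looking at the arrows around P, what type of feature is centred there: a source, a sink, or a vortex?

sink

At P (1.5, -1.5) the arrows converge inward. Divergence about -5, curl ≈0 — negative divergence with near-zero curl is a sink.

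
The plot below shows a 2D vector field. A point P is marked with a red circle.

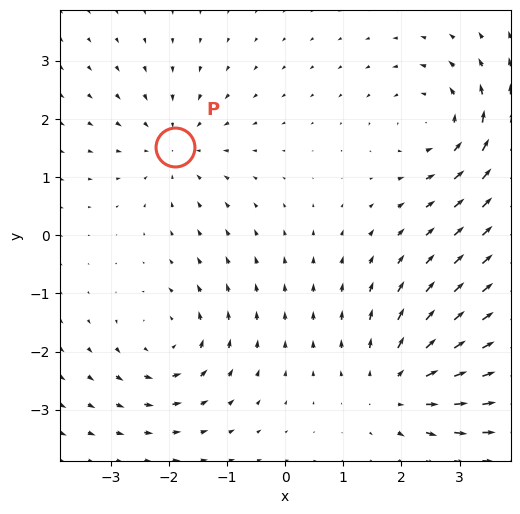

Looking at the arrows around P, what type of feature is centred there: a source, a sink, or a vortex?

sink

At P (-1.9, 1.5) the arrows converge inward. Divergence about -3, curl ≈0 — negative divergence with near-zero curl is a sink.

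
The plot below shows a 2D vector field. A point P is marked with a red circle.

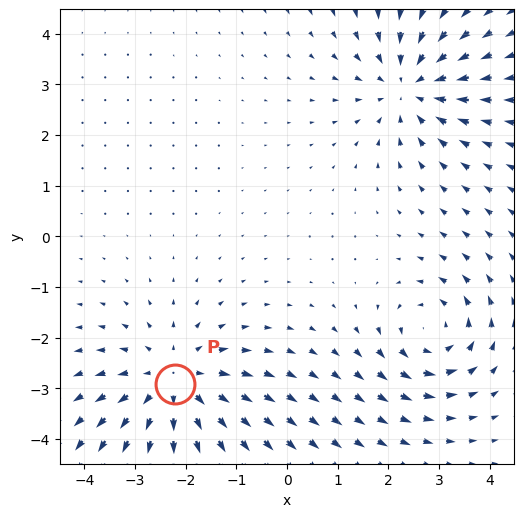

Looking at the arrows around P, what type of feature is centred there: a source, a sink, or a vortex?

source

At P (-2.2, -2.9) the arrows spread outward. Divergence about +3, curl ≈0 — positive divergence with near-zero curl is a source.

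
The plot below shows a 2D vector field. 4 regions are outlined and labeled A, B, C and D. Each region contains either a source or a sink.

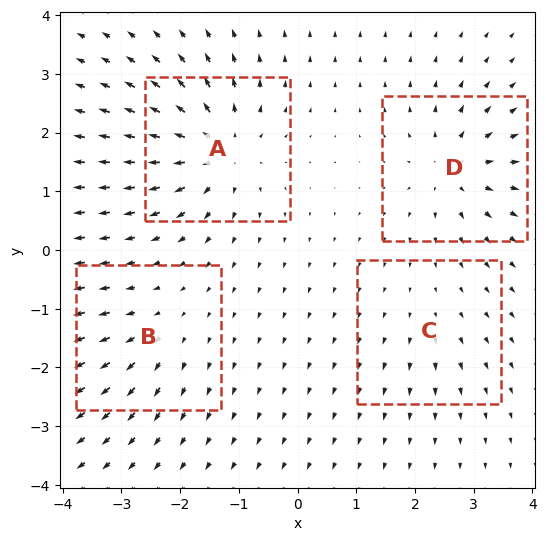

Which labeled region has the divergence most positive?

A

Divergence at each region's feature centre — A: about +8, B: about +4, C: about +2, D: about +6. Region A is most positive.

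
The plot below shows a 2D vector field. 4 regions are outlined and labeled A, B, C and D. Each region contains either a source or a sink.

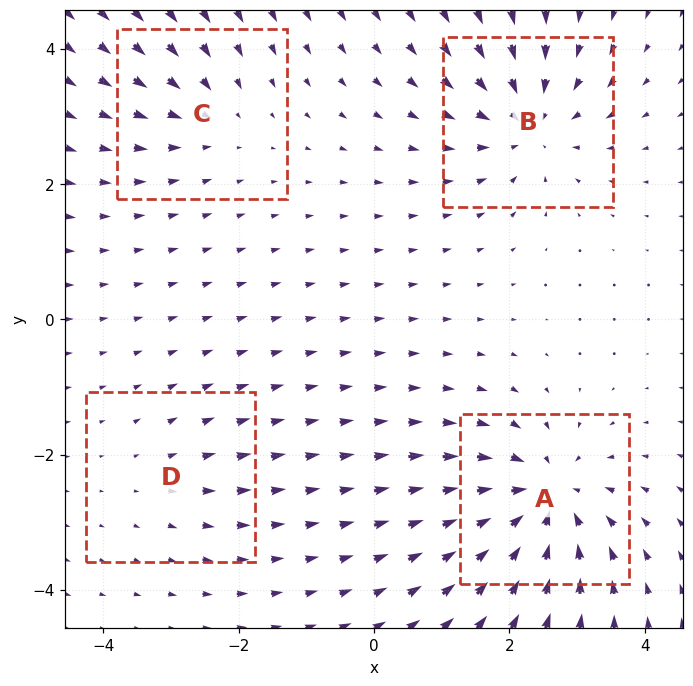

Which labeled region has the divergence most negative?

Divergence at each region's feature centre — A: about -7, B: about -6, C: about -3, D: about +2. Region A is most negative.

A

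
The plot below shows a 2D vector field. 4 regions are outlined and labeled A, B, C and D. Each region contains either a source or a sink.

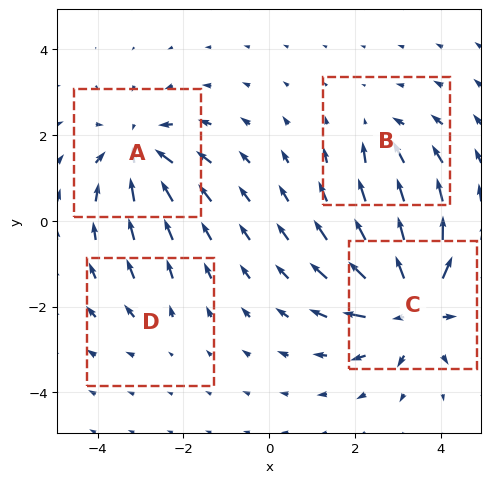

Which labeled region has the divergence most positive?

Divergence at each region's feature centre — A: about -5, B: about -3, C: about +7, D: about +2. Region C is most positive.

C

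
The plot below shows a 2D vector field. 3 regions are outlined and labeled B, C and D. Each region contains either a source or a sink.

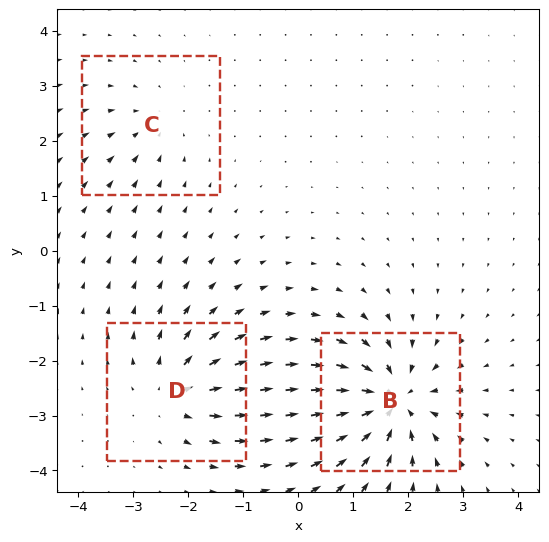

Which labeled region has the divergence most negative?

Divergence at each region's feature centre — B: about -6, C: about -2, D: about +4. Region B is most negative.

B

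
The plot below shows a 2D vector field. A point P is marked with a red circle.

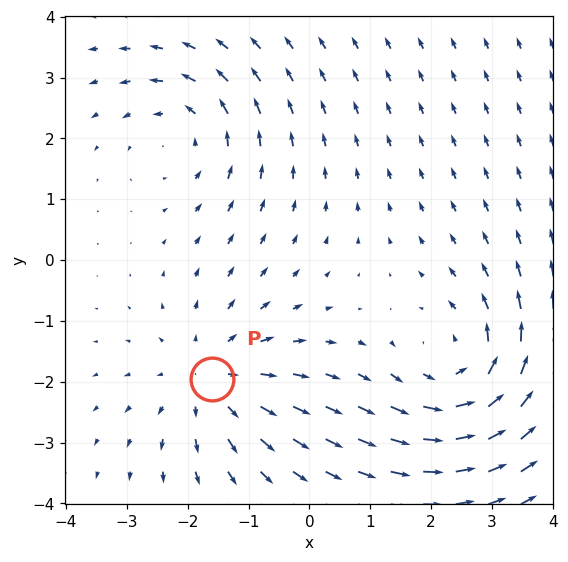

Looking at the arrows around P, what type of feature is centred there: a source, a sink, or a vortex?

source

At P (-1.6, -2.0) the arrows spread outward. Divergence about +3, curl ≈0 — positive divergence with near-zero curl is a source.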